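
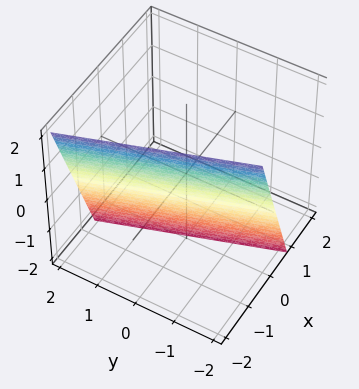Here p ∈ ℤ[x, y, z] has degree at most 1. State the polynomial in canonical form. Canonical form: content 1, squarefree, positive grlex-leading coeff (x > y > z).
First, degree: the surface is flat (a plane), so deg p = 1.
Next, from the axis intercepts and sections: it meets the z-axis at z = -2 (among the integer gridlines); it meets the y-axis at y = -2 (among the integer gridlines).
Finally, matching integer coefficients to the picture gives p.

3*x + y + z + 2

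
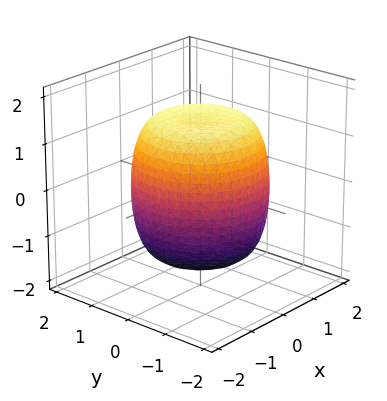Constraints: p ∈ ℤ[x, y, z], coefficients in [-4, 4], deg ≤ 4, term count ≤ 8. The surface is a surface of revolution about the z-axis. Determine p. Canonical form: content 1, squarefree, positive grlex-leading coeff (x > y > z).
The degree is 4 — a generic line meets the surface in up to 4 points.
Symmetries: rotational symmetry about the z-axis ⇒ p depends on x, y only through x² + y².
From the axis intercepts and sections: a circular section at z = 1 has radius between 1 and 2.
The integer polynomial consistent with all of this is the stated p.

x^4 + 2*x^2*y^2 + y^4 - x^2 - y^2 + z^2 - 2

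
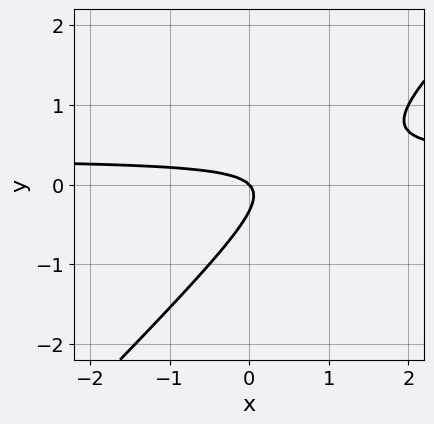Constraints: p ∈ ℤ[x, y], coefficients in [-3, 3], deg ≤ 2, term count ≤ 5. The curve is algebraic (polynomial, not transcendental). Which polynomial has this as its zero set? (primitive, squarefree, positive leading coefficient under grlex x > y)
3*x*y - 3*y^2 - x - y

1. deg p = 2. A generic line meets the curve in up to 2 points.
2. Reading off the gridlines: one y-axis crossing is at y = 0; it crosses the x-axis at the gridline x = 0.
3. These observations pin down the coefficients.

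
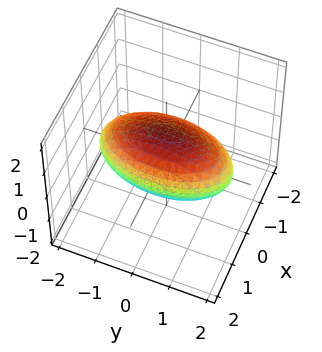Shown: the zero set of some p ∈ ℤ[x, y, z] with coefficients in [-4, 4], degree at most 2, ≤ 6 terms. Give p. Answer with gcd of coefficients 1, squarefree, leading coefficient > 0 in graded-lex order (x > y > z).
3*x^2 + y^2 + 3*z^2 - 3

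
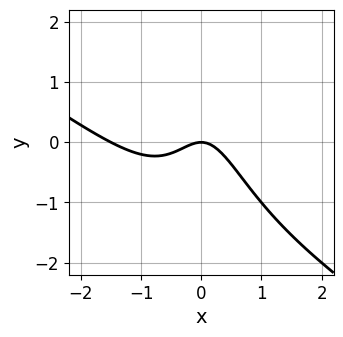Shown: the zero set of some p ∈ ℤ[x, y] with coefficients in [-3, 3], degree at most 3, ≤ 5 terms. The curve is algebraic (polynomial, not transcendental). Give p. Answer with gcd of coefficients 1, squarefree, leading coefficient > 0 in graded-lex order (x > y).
(a) Degree: a generic line meets the curve in up to 3 points, so deg p = 3.
(b) From the axis intercepts and sections: one x-axis crossing is at x = 0; it crosses the y-axis at the gridline y = 0.
(c) Matching integer coefficients to the picture gives p.

2*x^3 + 3*x^2*y + 3*x^2 + 2*y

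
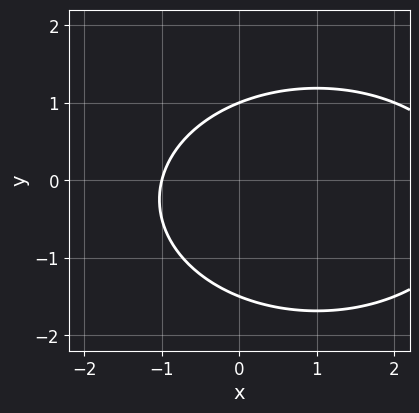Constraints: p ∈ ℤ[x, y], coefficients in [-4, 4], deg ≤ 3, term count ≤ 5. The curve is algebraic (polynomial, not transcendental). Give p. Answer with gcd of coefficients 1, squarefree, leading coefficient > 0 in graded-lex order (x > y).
x^2 + 2*y^2 - 2*x + y - 3

Degree: a generic line meets the curve in up to 2 points, so deg p = 2.
Checking where it meets the axes: one y-axis crossing is at y = 1; it crosses the x-axis at the gridline x = -1.
Fitting integer coefficients to these (and the overall shape) gives p.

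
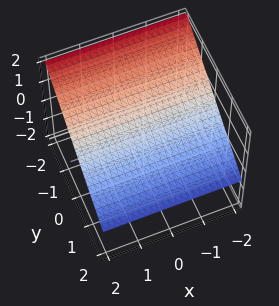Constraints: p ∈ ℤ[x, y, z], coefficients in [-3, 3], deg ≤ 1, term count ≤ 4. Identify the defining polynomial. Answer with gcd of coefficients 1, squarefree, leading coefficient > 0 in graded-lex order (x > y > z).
2*y + 3*z - 2

(a) The degree is 1 — the surface is flat (a plane).
(b) From the visible intercepts: one y-axis crossing is at y = 1; it misses every integer gridline on the x-axis.
(c) Matching integer coefficients to the picture gives p.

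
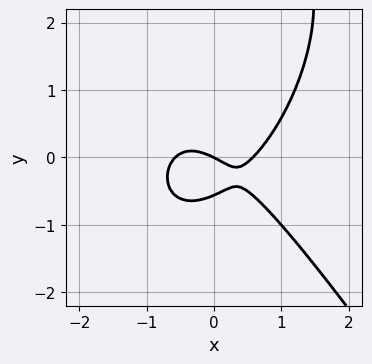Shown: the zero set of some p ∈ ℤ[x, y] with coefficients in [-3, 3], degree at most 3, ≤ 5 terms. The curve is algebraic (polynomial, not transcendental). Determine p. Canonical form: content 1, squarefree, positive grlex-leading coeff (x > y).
(a) Degree: no degree-2 curve has this shape, so deg p = 3.
(b) Checking where it meets the axes: it meets the y-axis at y = 0 (among the integer gridlines); one x-axis crossing is at x = 0.
(c) Solving for integer coefficients yields p as stated.

3*x^3 + y^3 - 3*y^2 - x - 2*y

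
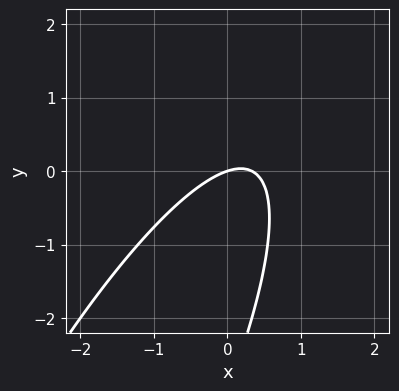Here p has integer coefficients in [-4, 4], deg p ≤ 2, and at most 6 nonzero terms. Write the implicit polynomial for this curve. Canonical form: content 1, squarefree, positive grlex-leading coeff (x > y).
3*x^2 - 3*x*y + y^2 - x + 3*y

First, the degree is 2 — a generic line meets the curve in up to 2 points.
Then, against the integer gridlines: one y-axis crossing is at y = 0; it meets the x-axis at x = 0 (among the integer gridlines).
Finally, solving for integer coefficients yields p as stated.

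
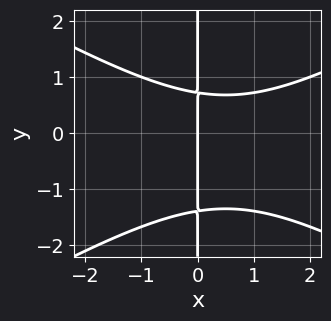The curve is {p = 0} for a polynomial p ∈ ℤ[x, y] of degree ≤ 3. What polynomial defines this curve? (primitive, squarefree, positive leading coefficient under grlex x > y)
x^3 - 3*x*y^2 - x^2 - 2*x*y + 3*x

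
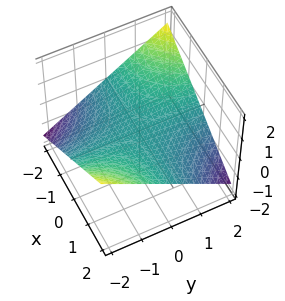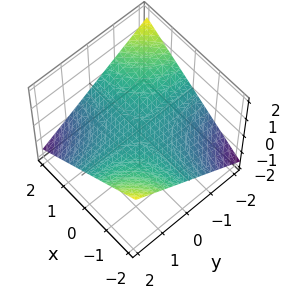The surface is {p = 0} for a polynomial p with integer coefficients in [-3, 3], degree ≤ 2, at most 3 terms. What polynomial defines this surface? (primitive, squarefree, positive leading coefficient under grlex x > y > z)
First, the degree is 2 — a hyperbolic paraboloid; a quadric.
Then, from the axis intercepts and sections: one z-axis crossing is at z = 0; the visible y-axis segment lies entirely on the surface.
Finally, the integer polynomial consistent with all of this is the stated p.

x*y + 3*z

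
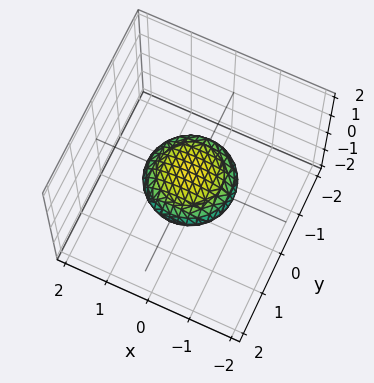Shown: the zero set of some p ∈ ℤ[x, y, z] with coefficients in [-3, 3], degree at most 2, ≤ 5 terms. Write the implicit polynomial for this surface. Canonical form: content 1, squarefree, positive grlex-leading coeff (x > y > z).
x^2 + y^2 + 3*z^2 - 1

1. deg p = 2.
2. Symmetries: the z ↦ −z reflection is a symmetry, so z appears only in even powers; the surface is invariant under rotation about z: p = q(x² + y², z).
3. Checking where it meets the axes: the y-axis gridline crossings are at y ∈ {-1, 1}; a circular section at z = 0 has radius exactly 1; the x-axis gridline crossings are at x ∈ {-1, 1}.
4. Together with the visible shape, these determine p as stated.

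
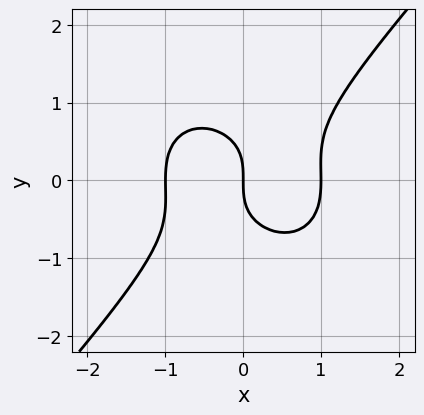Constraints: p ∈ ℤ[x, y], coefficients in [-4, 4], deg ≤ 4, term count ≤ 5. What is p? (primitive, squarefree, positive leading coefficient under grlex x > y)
3*x^3 + x*y^2 - 3*y^3 - 3*x

First, the degree is 3 — a generic line meets the curve in up to 3 points.
Then, checking where it meets the axes: the x-axis gridline crossings are at x ∈ {-1, 0, 1}; it meets the y-axis at y = 0 (among the integer gridlines).
Finally, fitting integer coefficients to these (and the overall shape) gives p.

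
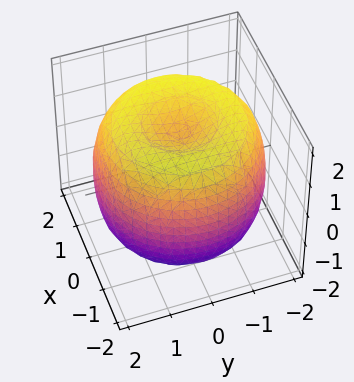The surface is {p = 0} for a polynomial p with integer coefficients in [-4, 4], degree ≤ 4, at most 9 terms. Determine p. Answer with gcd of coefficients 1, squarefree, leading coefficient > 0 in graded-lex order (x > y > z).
x^4 + 2*x^2*y^2 + y^4 - 3*x^2 - 3*y^2 + 2*z^2 - 3

1. deg p = 4. No degree-3 surface has this shape.
2. By symmetry, every cross-section ⟂ z is a circle, so x, y appear only via x² + y².
3. Reading off the gridlines: a circular section at z = 0 has radius between 1 and 2.
4. Solving for integer coefficients yields p as stated.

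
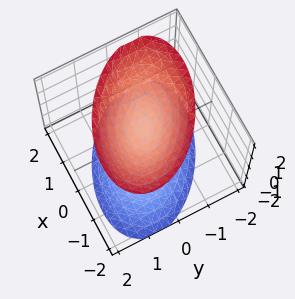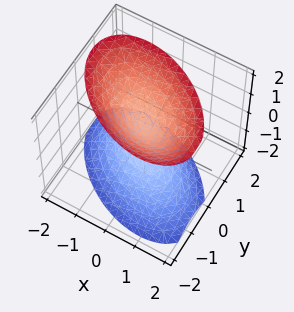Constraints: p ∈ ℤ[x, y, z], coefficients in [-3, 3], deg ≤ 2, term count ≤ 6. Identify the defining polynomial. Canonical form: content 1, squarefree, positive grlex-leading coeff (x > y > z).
2*x^2 + 2*x*y + 3*y^2 - 2*z^2 + 1

1. There are 2 components. They look like related sheets of one shape, so recover p as a whole.
2. The degree is 2 — a generic line meets the surface in up to 2 points.
3. Observable constraints: it misses every integer gridline on the x-axis; no y-intercept at any integer in the box.
4. Fitting integer coefficients to these (and the overall shape) gives p.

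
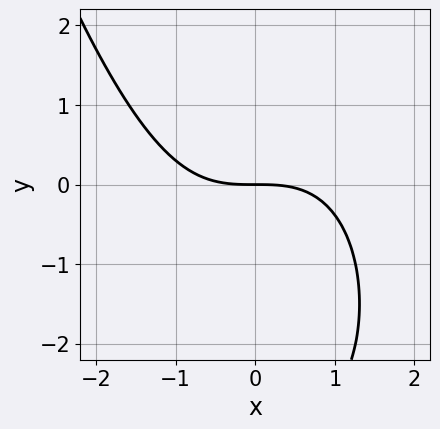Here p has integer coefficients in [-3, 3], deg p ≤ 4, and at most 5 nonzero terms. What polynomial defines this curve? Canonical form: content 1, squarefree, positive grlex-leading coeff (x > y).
Degree: no degree-2 curve has this shape, so deg p = 3.
Reading off the gridlines: it meets the y-axis at y = 0 (among the integer gridlines); it meets the x-axis at x = 0 (among the integer gridlines).
Solving for integer coefficients yields p as stated.

x^3 + y^2 + 3*y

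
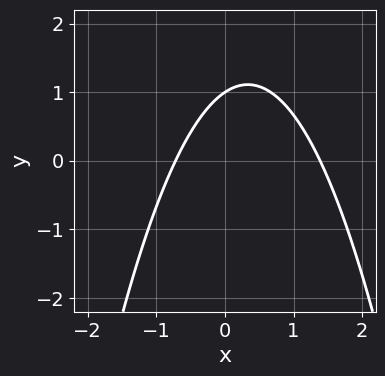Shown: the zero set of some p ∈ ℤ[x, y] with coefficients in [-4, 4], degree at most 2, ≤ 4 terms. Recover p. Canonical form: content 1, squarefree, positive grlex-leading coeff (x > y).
(a) The degree is 2 — no degree-1 curve has this shape.
(b) Against the integer gridlines: it crosses the y-axis at the gridline y = 1.
(c) Matching integer coefficients to the picture gives p.

3*x^2 - 2*x + 3*y - 3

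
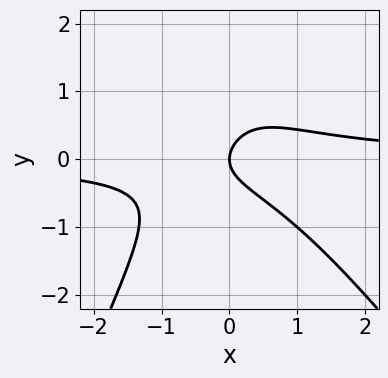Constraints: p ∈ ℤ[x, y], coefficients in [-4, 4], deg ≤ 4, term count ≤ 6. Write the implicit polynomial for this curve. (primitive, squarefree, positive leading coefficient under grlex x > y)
1. Degree: no degree-2 curve has this shape, so deg p = 3.
2. Checking where it meets the axes: it crosses the x-axis at the gridline x = 0; it crosses the y-axis at the gridline y = 0.
3. Fitting integer coefficients to these (and the overall shape) gives p.

3*x^2*y + x*y^2 - y^3 + 3*y^2 - 2*x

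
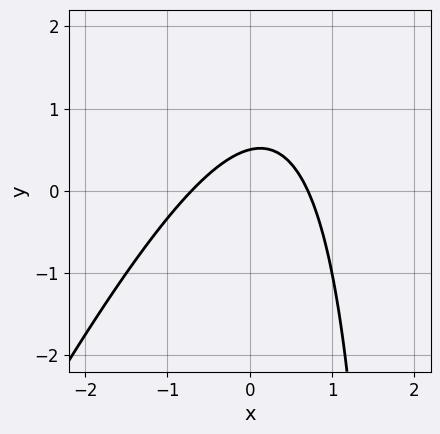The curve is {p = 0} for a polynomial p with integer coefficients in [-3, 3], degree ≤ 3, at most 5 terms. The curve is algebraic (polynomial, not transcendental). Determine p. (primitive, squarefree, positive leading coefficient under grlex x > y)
2*x^2 - x*y + 2*y - 1

deg p = 2. A generic line meets the curve in up to 2 points.
The integer polynomial consistent with all of this is the stated p.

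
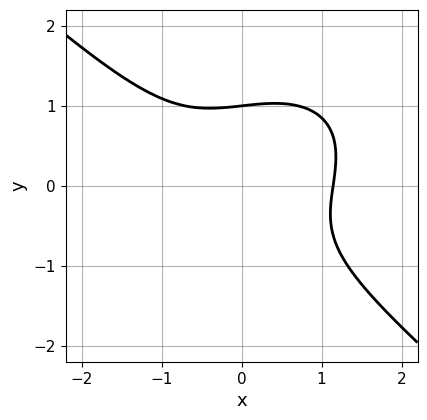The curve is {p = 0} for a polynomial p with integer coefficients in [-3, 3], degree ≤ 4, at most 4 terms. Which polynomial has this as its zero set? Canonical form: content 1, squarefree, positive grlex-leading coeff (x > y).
1. Degree: the shape is more complex than any degree-2 curve, so deg p = 3.
2. Observable constraints: it crosses the y-axis at the gridline y = 1.
3. Solving for integer coefficients yields p as stated.

2*x^3 + 3*y^3 - x*y - 3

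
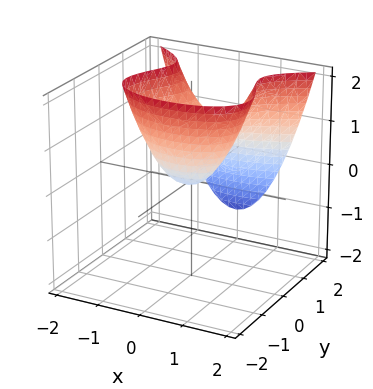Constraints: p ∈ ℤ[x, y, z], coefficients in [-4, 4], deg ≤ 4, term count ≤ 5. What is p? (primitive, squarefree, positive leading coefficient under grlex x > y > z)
2*y^3 - 2*x^2 - 3*y^2 - y + 2*z

1. The degree is 3 — a generic line meets the surface in up to 3 points.
2. Observable constraints: it crosses the z-axis at the gridline z = 0; it crosses the x-axis at the gridline x = 0.
3. Assembling these constraints gives the stated polynomial.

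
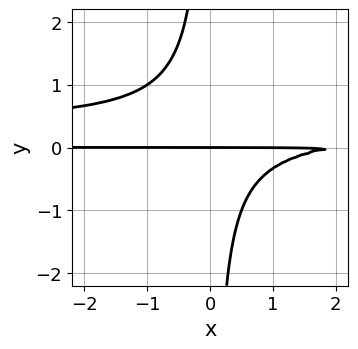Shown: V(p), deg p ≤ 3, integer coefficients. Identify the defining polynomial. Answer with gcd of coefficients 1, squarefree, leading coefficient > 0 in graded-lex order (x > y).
3*x*y^2 - x*y + 2*y

deg p = 3.
Observable constraints: every point of the x-axis in the box is on the curve; it crosses the y-axis at the gridline y = 0.
Putting this together gives p.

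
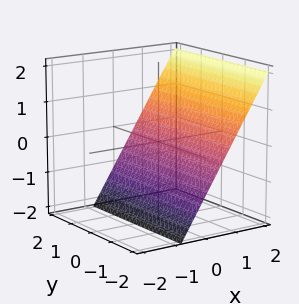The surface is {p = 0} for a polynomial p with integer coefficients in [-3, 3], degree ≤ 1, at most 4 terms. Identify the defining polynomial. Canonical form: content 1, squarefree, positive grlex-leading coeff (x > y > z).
1. The degree is 1 — the surface is flat (a plane).
2. Checking where it meets the axes: it misses every integer gridline on the y-axis; it meets the z-axis at z = -1 (among the integer gridlines).
3. Matching integer coefficients to the picture gives p.

3*x - 2*z - 2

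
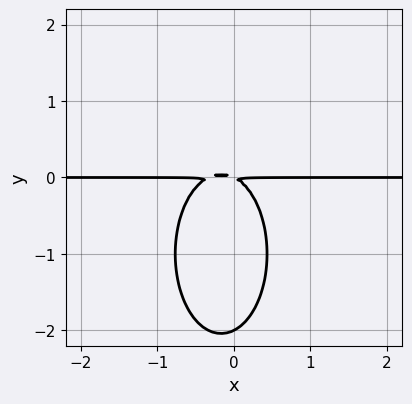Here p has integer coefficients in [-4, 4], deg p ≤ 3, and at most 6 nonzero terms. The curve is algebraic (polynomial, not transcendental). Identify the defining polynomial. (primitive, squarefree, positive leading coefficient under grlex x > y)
1. deg p = 3.
2. Against the integer gridlines: it meets the y-axis at y = -2 (among the integer gridlines); every point of the x-axis in the box is on the curve.
3. The integer polynomial consistent with all of this is the stated p.

3*x^2*y + y^3 + x*y + 2*y^2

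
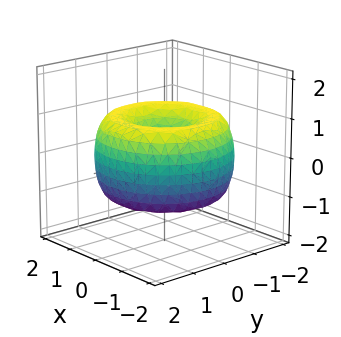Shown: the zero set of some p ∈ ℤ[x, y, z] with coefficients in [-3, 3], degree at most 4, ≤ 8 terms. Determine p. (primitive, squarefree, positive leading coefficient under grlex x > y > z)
x^4 + 2*x^2*y^2 + y^4 - 3*x^2 - 3*y^2 + 2*z^2

(a) Degree: no degree-3 surface has this shape, so deg p = 4.
(b) Symmetry: every cross-section ⟂ z is a circle, so x, y appear only via x² + y².
(c) From the axis intercepts and sections: it meets the z-axis at z = 0 (among the integer gridlines); it crosses the x-axis at the gridline x = 0; a circular section at z = -1 has radius exactly 1; it meets the y-axis at y = 0 (among the integer gridlines).
(d) Matching integer coefficients to the picture gives p.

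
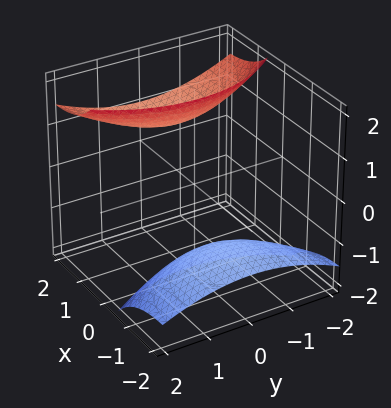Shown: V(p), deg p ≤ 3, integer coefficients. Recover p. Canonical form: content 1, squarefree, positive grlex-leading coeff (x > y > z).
x^2 - 3*x*z + y^2 - z^2 + 3

The picture has 2 separate pieces.
The degree is 2 — no degree-1 surface has this shape.
From the visible intercepts: no y-intercept at any integer in the box; it misses every integer gridline on the x-axis.
Assembling these constraints gives the stated polynomial.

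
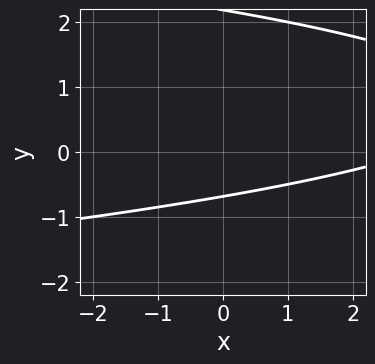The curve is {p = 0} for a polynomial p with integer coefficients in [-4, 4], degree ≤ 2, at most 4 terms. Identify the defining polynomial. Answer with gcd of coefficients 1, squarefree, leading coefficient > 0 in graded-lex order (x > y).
Degree: no degree-1 curve has this shape, so deg p = 2.
Against the integer gridlines: the curve avoids every integer x-axis point in the box.
The integer polynomial consistent with all of this is the stated p.

2*y^2 + x - 3*y - 3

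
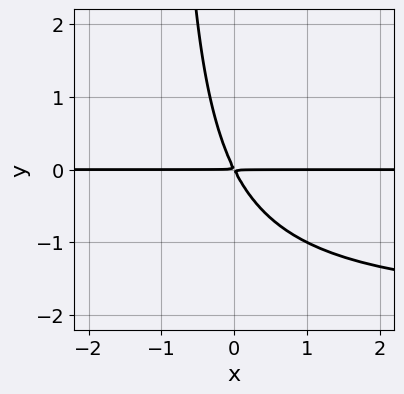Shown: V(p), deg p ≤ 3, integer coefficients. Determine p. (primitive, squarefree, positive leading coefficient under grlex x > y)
1. The degree is 3 — a generic line meets the curve in up to 3 points.
2. From the visible intercepts: every point of the x-axis in the box is on the curve.
3. Assembling these constraints gives the stated polynomial.

x*y^2 + 2*x*y + y^2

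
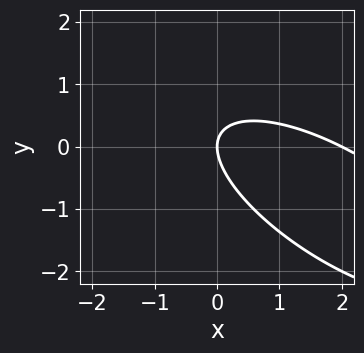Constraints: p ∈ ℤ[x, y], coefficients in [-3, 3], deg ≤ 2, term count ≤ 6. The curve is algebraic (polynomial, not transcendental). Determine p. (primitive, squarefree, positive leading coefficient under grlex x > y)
x^2 + 2*x*y + 2*y^2 - 2*x

deg p = 2.
Reading off the gridlines: it meets the y-axis at y = 0 (among the integer gridlines); the x-axis gridline crossings are at x ∈ {0, 2}.
Assembling these constraints gives the stated polynomial.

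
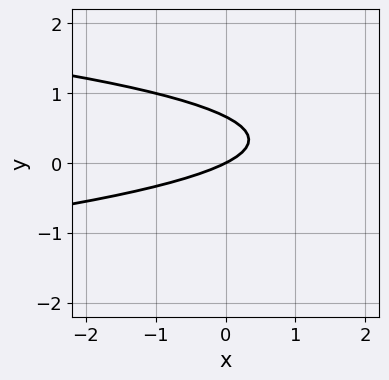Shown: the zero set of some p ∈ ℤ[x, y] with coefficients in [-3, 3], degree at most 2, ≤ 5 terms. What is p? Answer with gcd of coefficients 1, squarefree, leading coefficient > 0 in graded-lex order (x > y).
(a) The degree is 2 — a generic line meets the curve in up to 2 points.
(b) From the axis intercepts and sections: it meets the x-axis at x = 0 (among the integer gridlines); it meets the y-axis at y = 0 (among the integer gridlines).
(c) Together with the visible shape, these determine p as stated.

3*y^2 + x - 2*y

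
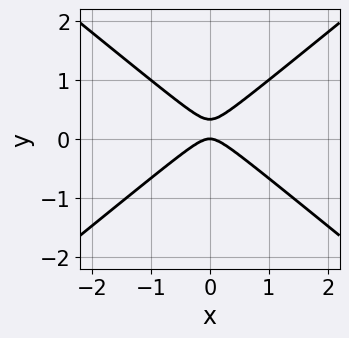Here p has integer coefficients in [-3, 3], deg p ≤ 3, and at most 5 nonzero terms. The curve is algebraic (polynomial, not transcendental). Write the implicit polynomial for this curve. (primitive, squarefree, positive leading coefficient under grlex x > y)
2*x^2 - 3*y^2 + y

(a) Degree: no degree-1 curve has this shape, so deg p = 2.
(b) Symmetries: the x ↦ −x reflection is a symmetry, so x appears only in even powers.
(c) Reading off the gridlines: one x-axis crossing is at x = 0; one y-axis crossing is at y = 0.
(d) Fitting integer coefficients to these (and the overall shape) gives p.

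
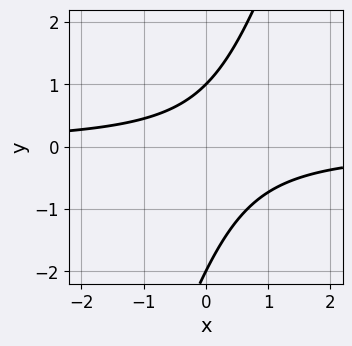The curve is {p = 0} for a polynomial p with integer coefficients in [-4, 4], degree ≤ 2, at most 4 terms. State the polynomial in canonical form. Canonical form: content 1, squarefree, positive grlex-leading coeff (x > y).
3*x*y - y^2 - y + 2

Degree: no degree-1 curve has this shape, so deg p = 2.
From the axis intercepts and sections: no x-intercept at any integer in the box; the y-axis gridline crossings are at y ∈ {-2, 1}.
Solving for integer coefficients yields p as stated.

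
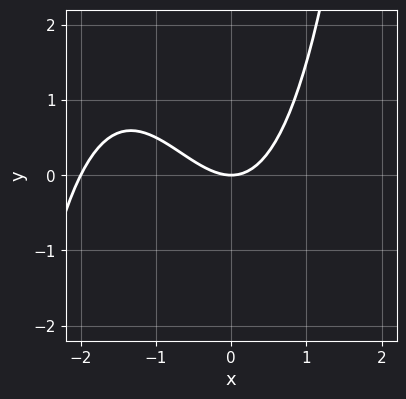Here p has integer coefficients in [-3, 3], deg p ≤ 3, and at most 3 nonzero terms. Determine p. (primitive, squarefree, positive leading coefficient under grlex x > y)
x^3 + 2*x^2 - 2*y

1. deg p = 3.
2. Against the integer gridlines: the x-axis gridline crossings are at x ∈ {-2, 0}; one y-axis crossing is at y = 0.
3. Together with the visible shape, these determine p as stated.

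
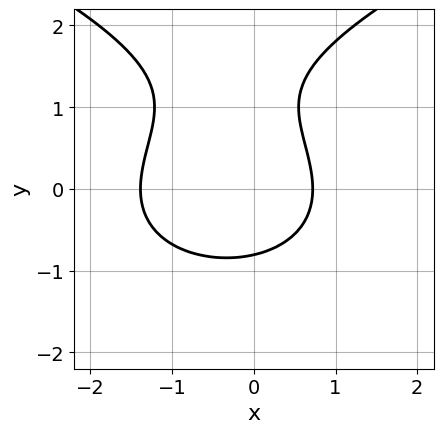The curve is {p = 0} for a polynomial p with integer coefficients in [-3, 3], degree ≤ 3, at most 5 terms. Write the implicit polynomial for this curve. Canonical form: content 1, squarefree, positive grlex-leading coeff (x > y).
2*y^3 - 3*x^2 - 3*y^2 - 2*x + 3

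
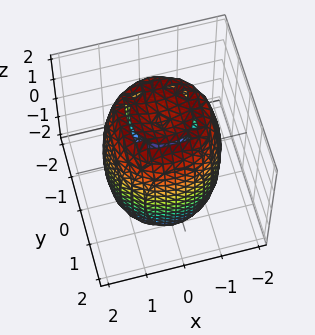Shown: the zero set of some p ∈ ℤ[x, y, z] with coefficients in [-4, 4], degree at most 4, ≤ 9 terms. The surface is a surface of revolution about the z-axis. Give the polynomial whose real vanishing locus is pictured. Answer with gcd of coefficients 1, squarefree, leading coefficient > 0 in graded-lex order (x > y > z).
The degree is 4 — the shape is more complex than any degree-3 surface.
Symmetry: every cross-section ⟂ z is a circle, so x, y appear only via x² + y².
Observable constraints: a circular section at z = 2 has radius between 0 and 1.
Fitting integer coefficients to these (and the overall shape) gives p.

2*x^4 + 4*x^2*y^2 + 2*y^4 - 3*x^2 - 3*y^2 + z^2 - 3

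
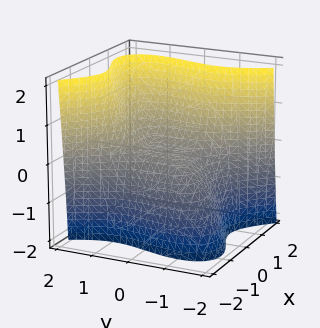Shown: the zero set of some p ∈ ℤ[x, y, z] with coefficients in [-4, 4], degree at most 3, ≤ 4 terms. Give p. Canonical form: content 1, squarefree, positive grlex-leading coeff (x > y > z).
2*x^3 - x*y*z + y^3 - 2*z

deg p = 3.
From the axis intercepts and sections: it crosses the y-axis at the gridline y = 0; it crosses the z-axis at the gridline z = 0; one x-axis crossing is at x = 0.
Putting this together gives p.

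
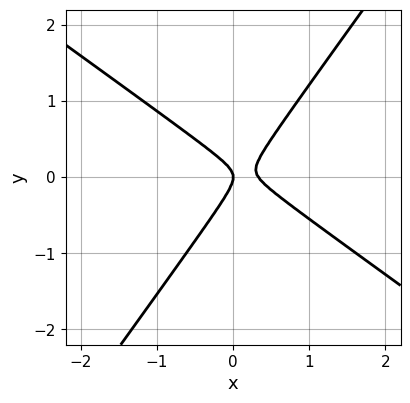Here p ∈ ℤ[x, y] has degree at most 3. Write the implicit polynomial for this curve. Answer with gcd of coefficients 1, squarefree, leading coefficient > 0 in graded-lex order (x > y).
3*x^2 + 2*x*y - 3*y^2 - x

1. Degree: no degree-1 curve has this shape, so deg p = 2.
2. Against the integer gridlines: it meets the y-axis at y = 0 (among the integer gridlines); one x-axis crossing is at x = 0.
3. The integer polynomial consistent with all of this is the stated p.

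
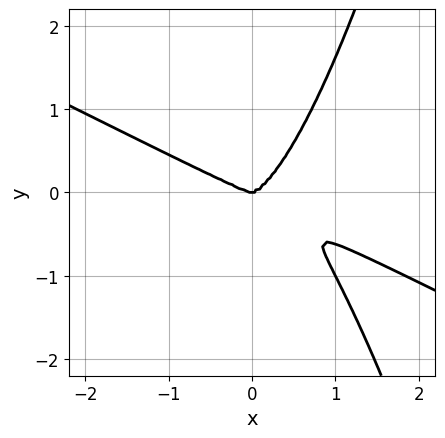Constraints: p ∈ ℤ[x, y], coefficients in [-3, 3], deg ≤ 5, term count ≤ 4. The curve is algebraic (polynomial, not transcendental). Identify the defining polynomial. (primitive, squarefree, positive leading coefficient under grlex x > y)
1. The degree is 4 — the shape is more complex than any degree-3 curve.
2. From the visible intercepts: it crosses the x-axis at the gridline x = 0; it meets the y-axis at y = 0 (among the integer gridlines).
3. Assembling these constraints gives the stated polynomial.

x^4 + 2*x^3*y - y^3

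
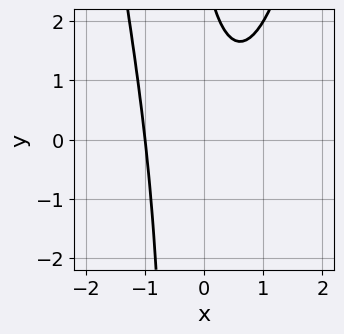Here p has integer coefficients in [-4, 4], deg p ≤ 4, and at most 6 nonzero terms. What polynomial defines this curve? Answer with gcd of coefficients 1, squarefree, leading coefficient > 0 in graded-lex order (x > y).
deg p = 3. A generic line meets the curve in up to 3 points.
From the visible intercepts: the curve avoids every integer y-axis point in the box; it crosses the x-axis at the gridline x = -1.
Matching integer coefficients to the picture gives p.

3*x^3 - 2*x*y - y + 3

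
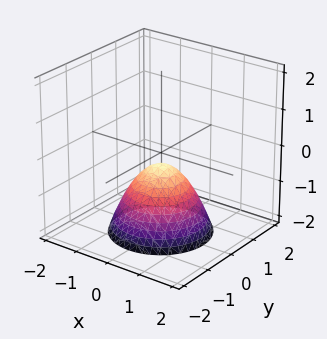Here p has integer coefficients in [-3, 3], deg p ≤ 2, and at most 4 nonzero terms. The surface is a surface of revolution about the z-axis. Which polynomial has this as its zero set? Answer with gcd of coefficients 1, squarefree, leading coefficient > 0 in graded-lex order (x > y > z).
The degree is 2 — no degree-1 surface has this shape.
Symmetry: the surface is invariant under rotation about z: p = q(x² + y², z).
Reading off the gridlines: a circular section at z = -2 has radius between 1 and 2; no y-intercept at any integer in the box; no x-intercept at any integer in the box.
These observations pin down the coefficients.

3*x^2 + 3*y^2 + 3*z + 1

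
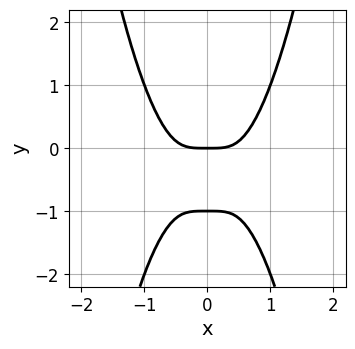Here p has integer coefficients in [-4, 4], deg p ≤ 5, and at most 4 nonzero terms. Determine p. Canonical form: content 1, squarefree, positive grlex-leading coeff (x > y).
2*x^4 - y^2 - y

The degree is 4 — no degree-3 curve has this shape.
Symmetries: mirror symmetry x ↦ −x ⇒ only even powers of x.
Reading off the gridlines: one x-axis crossing is at x = 0; the y-axis gridline crossings are at y ∈ {-1, 0}.
Fitting integer coefficients to these (and the overall shape) gives p.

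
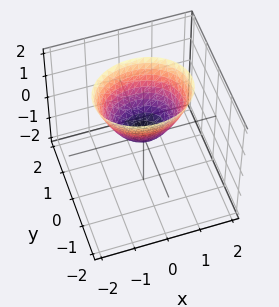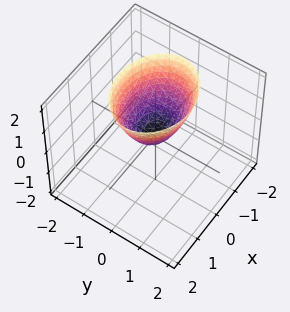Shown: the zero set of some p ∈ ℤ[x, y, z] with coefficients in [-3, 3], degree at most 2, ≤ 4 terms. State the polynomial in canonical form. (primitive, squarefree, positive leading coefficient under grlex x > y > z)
2*x^2 + 3*y^2 - 2*z

deg p = 2.
Symmetries: the x ↦ −x reflection is a symmetry, so x appears only in even powers; the y ↦ −y reflection is a symmetry, so y appears only in even powers.
Observable constraints: it crosses the z-axis at the gridline z = 0; it crosses the y-axis at the gridline y = 0; it meets the x-axis at x = 0 (among the integer gridlines).
These observations pin down the coefficients.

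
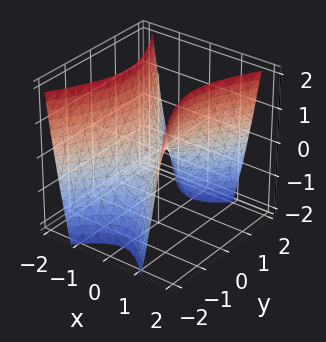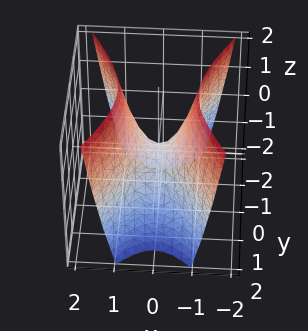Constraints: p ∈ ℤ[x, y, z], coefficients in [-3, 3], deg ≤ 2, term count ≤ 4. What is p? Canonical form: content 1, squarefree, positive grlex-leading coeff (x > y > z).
1. The degree is 2 — a hyperbolic paraboloid; a quadric.
2. Symmetries: mirror symmetry y ↦ −y ⇒ only even powers of y; mirror symmetry x ↦ −x ⇒ only even powers of x.
3. Reading off the gridlines: it crosses the x-axis at the gridline x = 0; it crosses the y-axis at the gridline y = 0; it meets the z-axis at z = 0 (among the integer gridlines).
4. Assembling these constraints gives the stated polynomial.

2*x^2 - y^2 - z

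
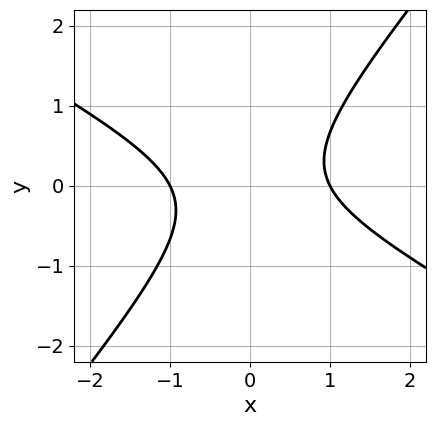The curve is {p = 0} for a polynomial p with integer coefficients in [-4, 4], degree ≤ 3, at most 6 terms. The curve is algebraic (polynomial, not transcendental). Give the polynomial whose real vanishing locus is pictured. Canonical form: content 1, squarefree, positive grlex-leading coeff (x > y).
2*x^2 + 2*x*y - 3*y^2 - 2

The degree is 2 — the shape is more complex than any degree-1 curve.
Checking where it meets the axes: the x-axis gridline crossings are at x ∈ {-1, 1}; the curve avoids every integer y-axis point in the box.
Assembling these constraints gives the stated polynomial.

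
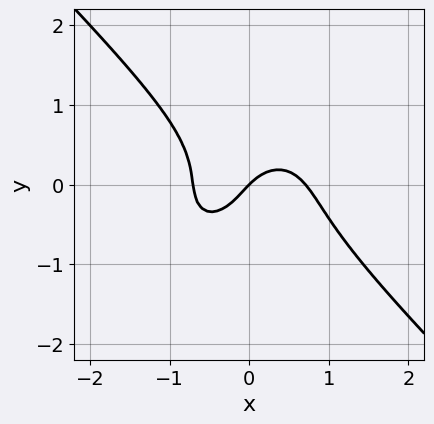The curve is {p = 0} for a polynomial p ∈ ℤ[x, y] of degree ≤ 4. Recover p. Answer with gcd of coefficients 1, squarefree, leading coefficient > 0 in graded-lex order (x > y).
2*x^3 + 2*y^3 + x*y - x + y

(a) deg p = 3. A generic line meets the curve in up to 3 points.
(b) From the visible intercepts: it crosses the x-axis at the gridline x = 0; it crosses the y-axis at the gridline y = 0.
(c) Matching integer coefficients to the picture gives p.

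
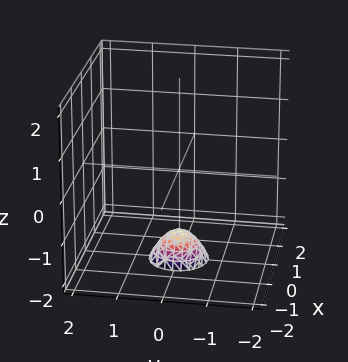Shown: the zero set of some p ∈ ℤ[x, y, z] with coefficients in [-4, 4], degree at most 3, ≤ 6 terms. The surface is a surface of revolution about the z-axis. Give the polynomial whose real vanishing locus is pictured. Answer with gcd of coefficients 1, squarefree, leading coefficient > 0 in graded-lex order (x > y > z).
Degree: the shape is more complex than any degree-1 surface, so deg p = 2.
Symmetry: every cross-section ⟂ z is a circle, so x, y appear only via x² + y².
Reading off the gridlines: a circular section at z = -2 has radius between 0 and 1; no y-intercept at any integer in the box.
Matching integer coefficients to the picture gives p.

3*x^2 + 3*y^2 + 2*z + 3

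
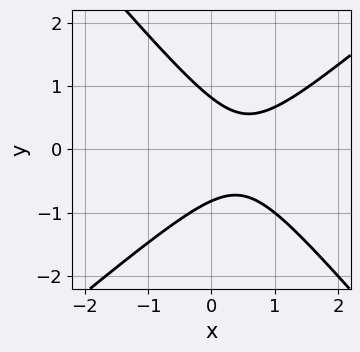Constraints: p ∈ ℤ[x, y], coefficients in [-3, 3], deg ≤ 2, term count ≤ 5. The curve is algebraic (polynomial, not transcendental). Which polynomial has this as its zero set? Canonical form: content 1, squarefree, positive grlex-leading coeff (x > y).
1. deg p = 2.
2. From the axis intercepts and sections: it misses every integer gridline on the x-axis.
3. Putting this together gives p.

3*x^2 - x*y - 3*y^2 - 3*x + 2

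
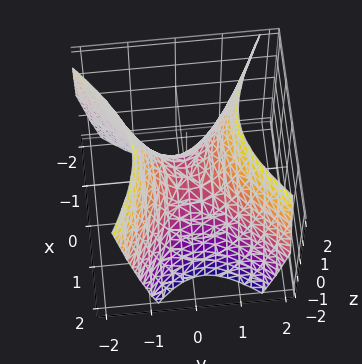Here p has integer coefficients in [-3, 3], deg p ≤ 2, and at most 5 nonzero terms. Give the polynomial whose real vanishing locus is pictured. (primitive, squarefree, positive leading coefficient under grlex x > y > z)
(a) The degree is 2 — the shape is more complex than any degree-1 surface.
(b) From the axis intercepts and sections: it meets the z-axis at z = 0 (among the integer gridlines); one y-axis crossing is at y = 0.
(c) The integer polynomial consistent with all of this is the stated p.

2*x^2 + x*y - 3*y^2 + 2*z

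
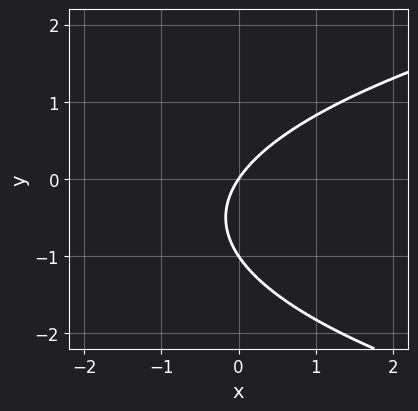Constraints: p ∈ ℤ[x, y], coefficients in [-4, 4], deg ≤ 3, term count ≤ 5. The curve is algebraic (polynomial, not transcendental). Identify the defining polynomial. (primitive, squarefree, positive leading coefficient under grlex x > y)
Degree: no degree-1 curve has this shape, so deg p = 2.
From the axis intercepts and sections: the y-axis gridline crossings are at y ∈ {-1, 0}; one x-axis crossing is at x = 0.
Solving for integer coefficients yields p as stated.

2*y^2 - 3*x + 2*y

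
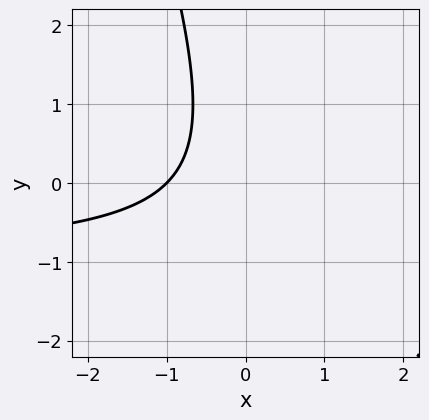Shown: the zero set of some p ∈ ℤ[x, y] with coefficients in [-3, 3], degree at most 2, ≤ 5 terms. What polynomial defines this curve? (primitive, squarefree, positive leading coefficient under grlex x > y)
1. Degree: the shape is more complex than any degree-1 curve, so deg p = 2.
2. Checking where it meets the axes: it crosses the x-axis at the gridline x = -1; it misses every integer gridline on the y-axis.
3. Together with the visible shape, these determine p as stated.

3*x*y + y^2 + 3*x + 3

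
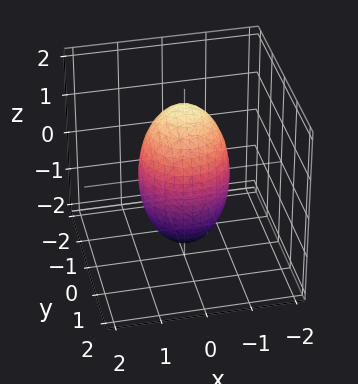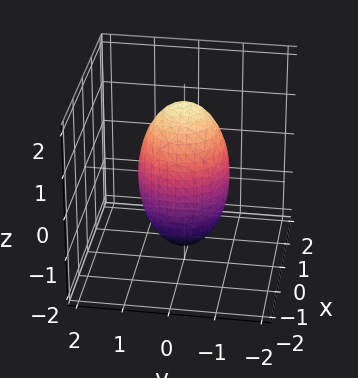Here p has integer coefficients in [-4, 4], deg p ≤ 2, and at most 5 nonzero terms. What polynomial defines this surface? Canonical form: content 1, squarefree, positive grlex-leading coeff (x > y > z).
(a) Degree: bounded and convex; a quadric, so deg p = 2.
(b) Symmetries: rotational symmetry about the z-axis ⇒ p depends on x, y only through x² + y²; it's symmetric under z → −z, forcing even powers of z.
(c) From the axis intercepts and sections: a circular section at z = 0 has radius exactly 1; the x-axis gridline crossings are at x ∈ {-1, 1}; among the integer gridlines, it crosses the y-axis at y ∈ {-1, 1}.
(d) Together with the visible shape, these determine p as stated.

3*x^2 + 3*y^2 + z^2 - 3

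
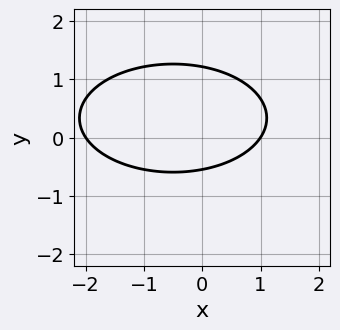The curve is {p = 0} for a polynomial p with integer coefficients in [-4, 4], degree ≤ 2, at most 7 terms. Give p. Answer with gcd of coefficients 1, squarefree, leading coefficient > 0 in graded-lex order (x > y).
1. Degree: a generic line meets the curve in up to 2 points, so deg p = 2.
2. Reading off the gridlines: among the integer gridlines, it crosses the x-axis at x ∈ {-2, 1}.
3. Solving for integer coefficients yields p as stated.

x^2 + 3*y^2 + x - 2*y - 2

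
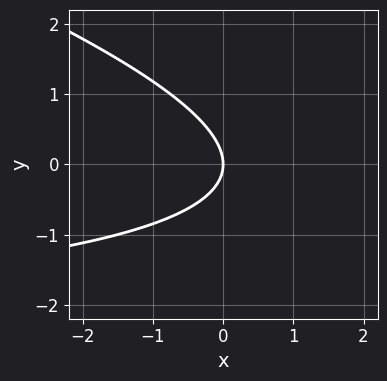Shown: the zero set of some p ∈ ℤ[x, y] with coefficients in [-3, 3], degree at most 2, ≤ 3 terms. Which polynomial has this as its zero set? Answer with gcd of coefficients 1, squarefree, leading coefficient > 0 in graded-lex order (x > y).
x*y + 3*y^2 + 3*x

(a) Degree: a generic line meets the curve in up to 2 points, so deg p = 2.
(b) Observable constraints: it meets the x-axis at x = 0 (among the integer gridlines); it crosses the y-axis at the gridline y = 0.
(c) The integer polynomial consistent with all of this is the stated p.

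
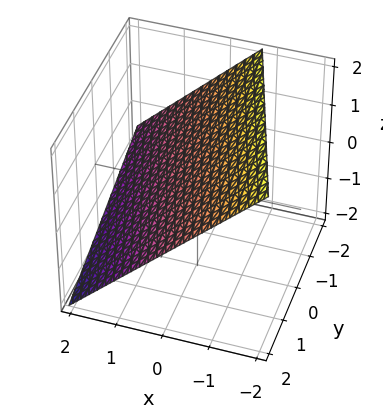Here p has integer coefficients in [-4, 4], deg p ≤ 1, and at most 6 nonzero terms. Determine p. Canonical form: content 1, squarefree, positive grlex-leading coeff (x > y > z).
Degree: every cross-section is a straight line — this is a plane, so deg p = 1.
From the visible intercepts: one y-axis crossing is at y = 2.
Fitting integer coefficients to these (and the overall shape) gives p.

3*x + y + 3*z - 2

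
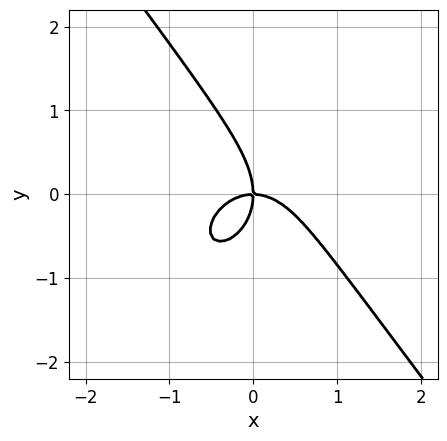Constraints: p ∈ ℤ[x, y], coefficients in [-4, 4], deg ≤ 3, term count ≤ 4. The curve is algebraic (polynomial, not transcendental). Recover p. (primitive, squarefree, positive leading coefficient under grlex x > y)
1. deg p = 3.
2. Observable constraints: it crosses the x-axis at the gridline x = 0; it crosses the y-axis at the gridline y = 0.
3. Together with the visible shape, these determine p as stated.

3*x^3 + x*y^2 + 2*y^3 + 3*x*y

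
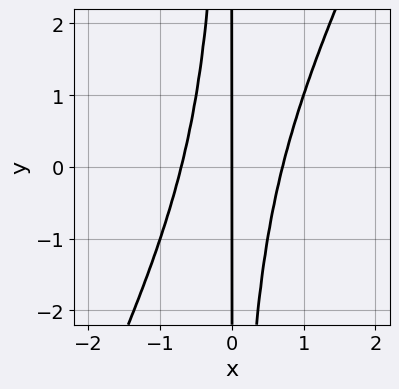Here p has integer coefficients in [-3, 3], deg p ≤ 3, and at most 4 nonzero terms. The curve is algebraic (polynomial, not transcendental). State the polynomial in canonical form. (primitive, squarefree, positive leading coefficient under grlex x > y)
First, degree: no degree-2 curve has this shape, so deg p = 3.
Next, observable constraints: the visible y-axis segment lies entirely on the curve; it meets the x-axis at x = 0 (among the integer gridlines).
Finally, assembling these constraints gives the stated polynomial.

2*x^3 - x^2*y - x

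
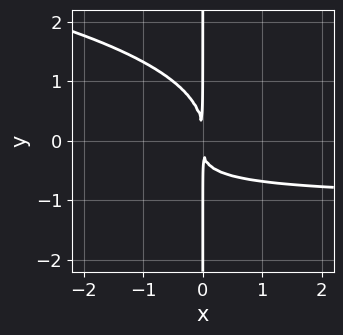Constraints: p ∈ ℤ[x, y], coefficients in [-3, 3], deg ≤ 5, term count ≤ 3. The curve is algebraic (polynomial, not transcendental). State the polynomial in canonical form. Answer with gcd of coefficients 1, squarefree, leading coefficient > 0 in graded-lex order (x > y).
x*y^3 + x^2*y + x^2

First, the degree is 4 — no degree-3 curve has this shape.
Next, reading off the gridlines: every point of the y-axis in the box is on the curve.
Finally, the integer polynomial consistent with all of this is the stated p.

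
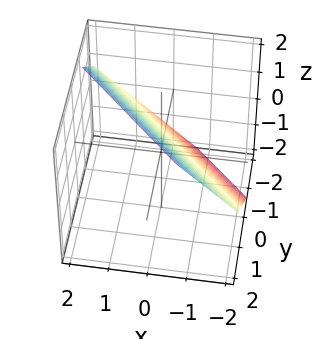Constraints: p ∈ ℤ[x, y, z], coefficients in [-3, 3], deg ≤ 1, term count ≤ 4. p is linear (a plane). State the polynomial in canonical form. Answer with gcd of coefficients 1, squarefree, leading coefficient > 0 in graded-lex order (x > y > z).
3*x + 3*y - 3*z + 2

1. Degree: every cross-section is a straight line — this is a plane, so deg p = 1.
2. Putting this together gives p.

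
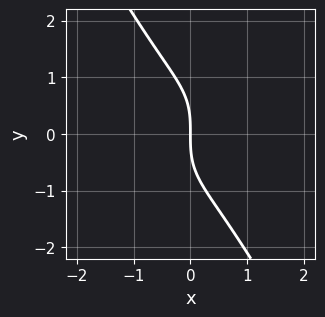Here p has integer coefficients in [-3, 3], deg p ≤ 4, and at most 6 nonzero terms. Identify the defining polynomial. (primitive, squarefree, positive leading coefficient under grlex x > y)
2*x^3 - 2*x^2*y + y^3 + 3*x

First, deg p = 3. No degree-2 curve has this shape.
Then, from the visible intercepts: it meets the y-axis at y = 0 (among the integer gridlines); it crosses the x-axis at the gridline x = 0.
Finally, the integer polynomial consistent with all of this is the stated p.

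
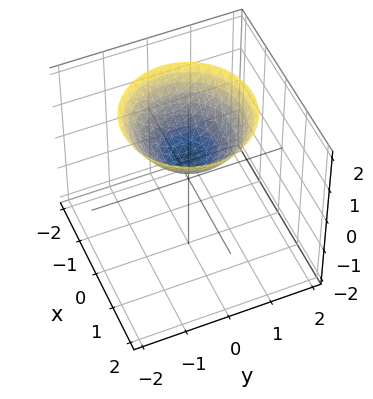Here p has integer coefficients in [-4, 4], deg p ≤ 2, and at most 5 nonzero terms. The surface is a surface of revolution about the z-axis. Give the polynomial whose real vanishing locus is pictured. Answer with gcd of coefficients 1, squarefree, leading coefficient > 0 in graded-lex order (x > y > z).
1. The degree is 2 — the shape is more complex than any degree-1 surface.
2. Symmetry: every cross-section ⟂ z is a circle, so x, y appear only via x² + y².
3. Checking where it meets the axes: no y-intercept at any integer in the box; a circular section at z = 1 has radius between 0 and 1; the surface avoids every integer x-axis point in the box.
4. These observations pin down the coefficients.

2*x^2 + 2*y^2 - 3*z + 2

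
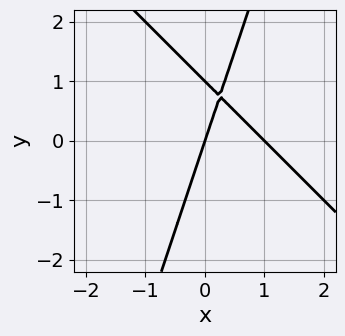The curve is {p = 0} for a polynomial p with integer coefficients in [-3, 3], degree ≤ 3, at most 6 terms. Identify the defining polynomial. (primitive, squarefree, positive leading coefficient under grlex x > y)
3*x^2 + 2*x*y - y^2 - 3*x + y

First, deg p = 2. A generic line meets the curve in up to 2 points.
Then, observable constraints: among the integer gridlines, it crosses the x-axis at x ∈ {0, 1}; among the integer gridlines, it crosses the y-axis at y ∈ {0, 1}.
Finally, together with the visible shape, these determine p as stated.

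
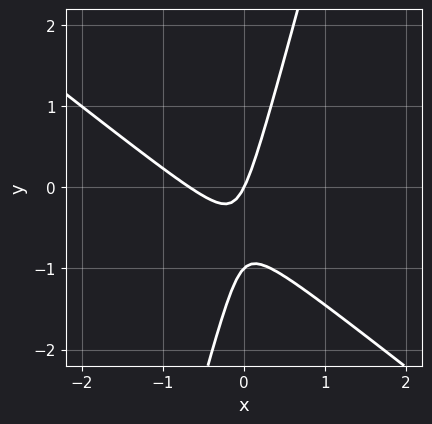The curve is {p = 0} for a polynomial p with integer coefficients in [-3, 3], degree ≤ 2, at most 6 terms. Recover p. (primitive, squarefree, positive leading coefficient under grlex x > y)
deg p = 2.
Against the integer gridlines: it meets the x-axis at x = 0 (among the integer gridlines); the y-axis gridline crossings are at y ∈ {-1, 0}.
The integer polynomial consistent with all of this is the stated p.

3*x^2 + 3*x*y - y^2 + 2*x - y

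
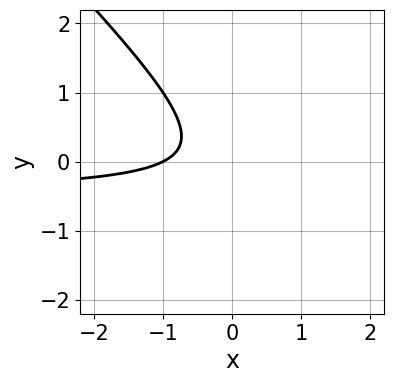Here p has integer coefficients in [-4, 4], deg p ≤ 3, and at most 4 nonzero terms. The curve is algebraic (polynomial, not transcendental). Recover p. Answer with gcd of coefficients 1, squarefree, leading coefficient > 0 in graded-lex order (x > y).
2*x*y + 2*y^2 + x + 1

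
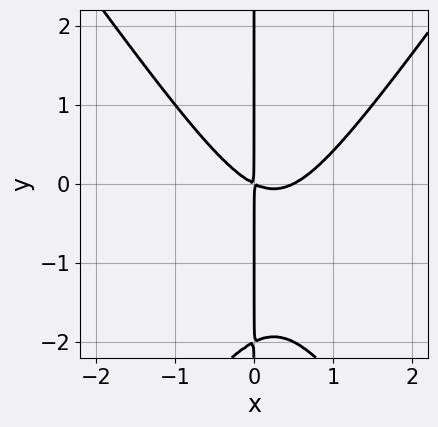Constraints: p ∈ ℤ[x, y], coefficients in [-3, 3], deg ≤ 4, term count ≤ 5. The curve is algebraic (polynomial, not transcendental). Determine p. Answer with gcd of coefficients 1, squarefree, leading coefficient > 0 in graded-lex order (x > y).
2*x^3 - x*y^2 - x^2 - 2*x*y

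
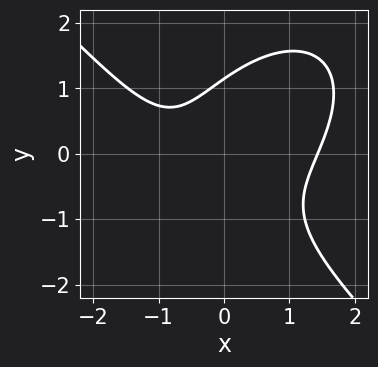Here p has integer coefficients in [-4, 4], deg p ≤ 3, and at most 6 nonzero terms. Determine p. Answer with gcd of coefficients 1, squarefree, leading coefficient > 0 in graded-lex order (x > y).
(a) The degree is 3 — no degree-2 curve has this shape.
(b) Solving for integer coefficients yields p as stated.

2*x^3 + 2*y^3 - 3*x*y - 2*x - 3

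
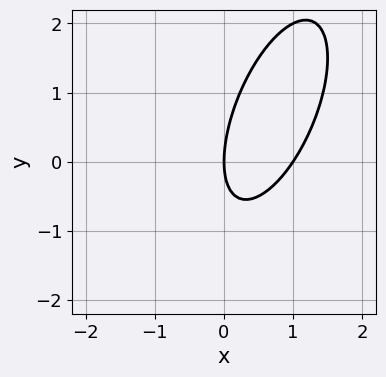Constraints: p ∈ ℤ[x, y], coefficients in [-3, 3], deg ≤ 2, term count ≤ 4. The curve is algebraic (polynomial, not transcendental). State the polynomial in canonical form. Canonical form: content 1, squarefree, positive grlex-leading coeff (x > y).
3*x^2 - 2*x*y + y^2 - 3*x

(a) deg p = 2. No degree-1 curve has this shape.
(b) Checking where it meets the axes: the x-axis gridline crossings are at x ∈ {0, 1}; it crosses the y-axis at the gridline y = 0.
(c) Fitting integer coefficients to these (and the overall shape) gives p.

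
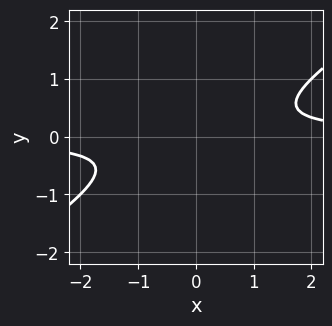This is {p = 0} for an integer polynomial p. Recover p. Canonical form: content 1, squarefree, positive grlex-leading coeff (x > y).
2*x*y - 3*y^2 - 1

1. The degree is 2 — no degree-1 curve has this shape.
2. Checking where it meets the axes: it misses every integer gridline on the x-axis; the curve avoids every integer y-axis point in the box.
3. Matching integer coefficients to the picture gives p.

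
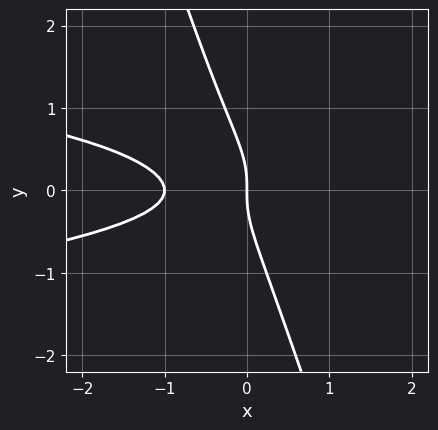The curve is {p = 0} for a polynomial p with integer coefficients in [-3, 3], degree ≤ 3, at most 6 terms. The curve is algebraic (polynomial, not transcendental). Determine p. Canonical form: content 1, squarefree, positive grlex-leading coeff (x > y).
3*x*y^2 + y^3 + x^2 + x

First, deg p = 3. No degree-2 curve has this shape.
Then, checking where it meets the axes: the x-axis gridline crossings are at x ∈ {-1, 0}; it meets the y-axis at y = 0 (among the integer gridlines).
Finally, matching integer coefficients to the picture gives p.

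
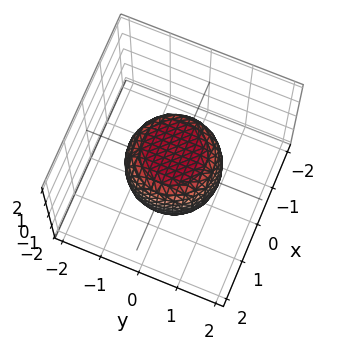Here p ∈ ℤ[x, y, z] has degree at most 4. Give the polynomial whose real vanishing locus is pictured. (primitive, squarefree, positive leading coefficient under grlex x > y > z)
First, degree: the shape is more complex than any degree-3 surface, so deg p = 4.
Then, by symmetry, every cross-section ⟂ z is a circle, so x, y appear only via x² + y².
Next, observable constraints: among the integer gridlines, it crosses the z-axis at z ∈ {-1, 1}; a circular section at z = -1 has radius between 0 and 1.
Finally, these observations pin down the coefficients.

2*x^4 + 4*x^2*y^2 + 2*y^4 - x^2 - y^2 + 2*z^2 - 2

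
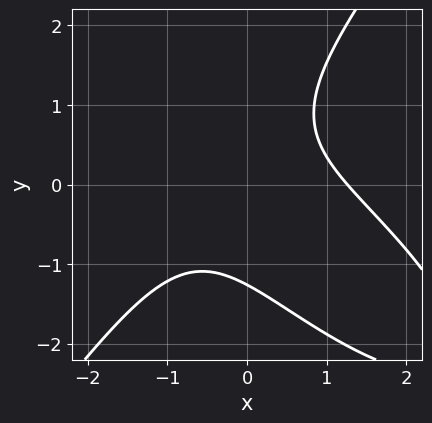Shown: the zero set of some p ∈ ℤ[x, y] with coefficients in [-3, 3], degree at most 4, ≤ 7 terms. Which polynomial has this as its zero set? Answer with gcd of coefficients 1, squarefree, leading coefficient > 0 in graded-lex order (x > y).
x^3 + x^2*y - y^3 + 2*x*y - 2

(a) The degree is 3 — the shape is more complex than any degree-2 curve.
(b) Solving for integer coefficients yields p as stated.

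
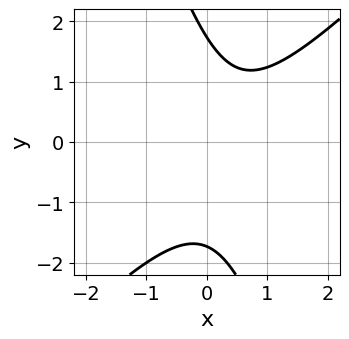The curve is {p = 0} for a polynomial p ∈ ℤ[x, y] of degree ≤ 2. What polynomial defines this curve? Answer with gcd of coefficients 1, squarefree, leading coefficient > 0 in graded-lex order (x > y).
3*x^2 - 2*x*y - y^2 - 2*x + 3

Degree: the shape is more complex than any degree-1 curve, so deg p = 2.
From the axis intercepts and sections: no x-intercept at any integer in the box.
These observations pin down the coefficients.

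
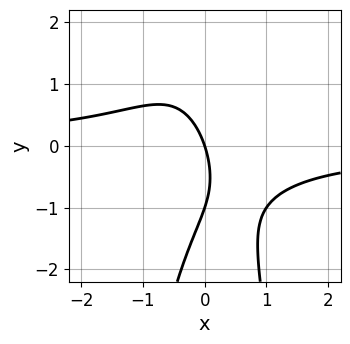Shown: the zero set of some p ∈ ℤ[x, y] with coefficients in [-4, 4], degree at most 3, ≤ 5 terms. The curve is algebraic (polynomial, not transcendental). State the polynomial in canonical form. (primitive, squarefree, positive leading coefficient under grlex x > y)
3*x^2*y + y^2 + 3*x + y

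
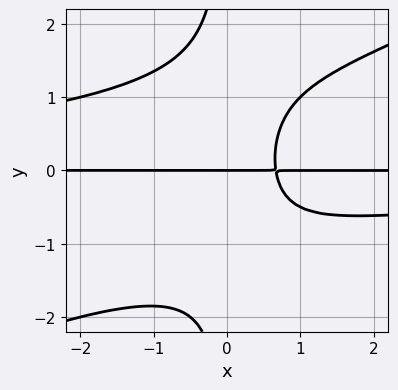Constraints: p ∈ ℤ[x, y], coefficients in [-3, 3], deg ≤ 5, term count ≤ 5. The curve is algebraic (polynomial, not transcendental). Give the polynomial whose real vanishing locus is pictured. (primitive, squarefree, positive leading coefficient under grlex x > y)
x^2*y^2 - 2*x*y^3 + 3*x*y - 2*y

(a) Degree: the shape is more complex than any degree-3 curve, so deg p = 4.
(b) Observable constraints: every point of the x-axis in the box is on the curve; one y-axis crossing is at y = 0.
(c) These observations pin down the coefficients.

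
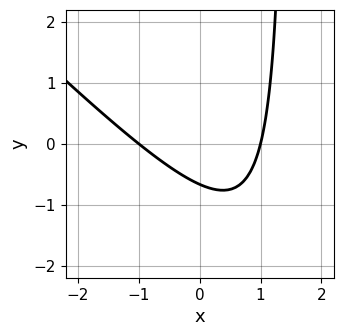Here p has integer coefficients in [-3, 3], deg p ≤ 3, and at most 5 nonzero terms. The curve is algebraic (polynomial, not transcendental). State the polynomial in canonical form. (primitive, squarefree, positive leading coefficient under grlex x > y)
2*x^2 + 2*x*y - 3*y - 2

First, degree: no degree-1 curve has this shape, so deg p = 2.
Next, observable constraints: the x-axis gridline crossings are at x ∈ {-1, 1}.
Finally, putting this together gives p.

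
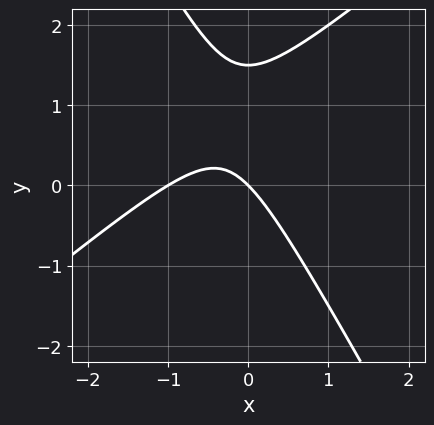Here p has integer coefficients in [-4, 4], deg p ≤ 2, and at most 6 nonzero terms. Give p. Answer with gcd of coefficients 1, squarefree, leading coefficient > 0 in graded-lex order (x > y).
3*x^2 - 2*x*y - 2*y^2 + 3*x + 3*y

1. Degree: the shape is more complex than any degree-1 curve, so deg p = 2.
2. From the visible intercepts: one y-axis crossing is at y = 0; the x-axis gridline crossings are at x ∈ {-1, 0}.
3. Together with the visible shape, these determine p as stated.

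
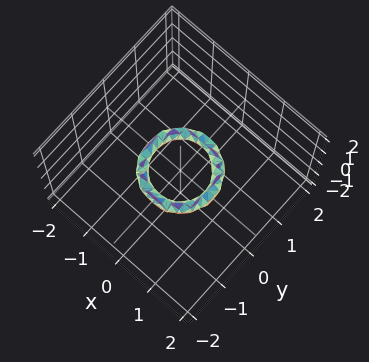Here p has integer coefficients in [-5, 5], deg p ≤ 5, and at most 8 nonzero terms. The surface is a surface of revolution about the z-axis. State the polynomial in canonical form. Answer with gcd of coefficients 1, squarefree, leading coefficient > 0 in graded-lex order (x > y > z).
(a) deg p = 4. No degree-3 surface has this shape.
(b) Symmetry: every cross-section ⟂ z is a circle, so x, y appear only via x² + y².
(c) From the axis intercepts and sections: among the integer gridlines, it crosses the x-axis at x ∈ {-1, 1}; a circular section at z = 0 has radius between 0 and 1; the surface avoids every integer z-axis point in the box; the y-axis gridline crossings are at y ∈ {-1, 1}.
(d) Assembling these constraints gives the stated polynomial.

2*x^4 + 4*x^2*y^2 + 2*y^4 - 3*x^2 - 3*y^2 + 2*z^2 + 1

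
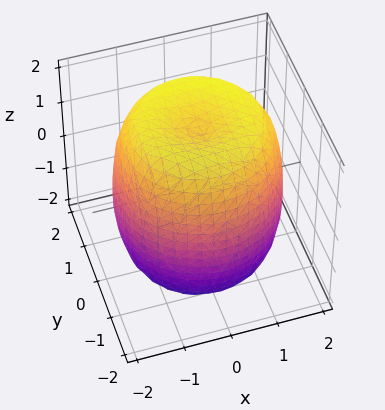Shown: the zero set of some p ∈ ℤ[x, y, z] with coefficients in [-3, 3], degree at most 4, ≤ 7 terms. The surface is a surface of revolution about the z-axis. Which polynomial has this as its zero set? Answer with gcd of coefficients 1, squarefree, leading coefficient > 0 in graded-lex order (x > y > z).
x^4 + 2*x^2*y^2 + y^4 - 2*x^2 - 2*y^2 + z^2 - 3

First, degree: a generic line meets the surface in up to 4 points, so deg p = 4.
Next, by symmetry, every cross-section ⟂ z is a circle, so x, y appear only via x² + y².
Next, from the visible intercepts: a circular section at z = -1 has radius between 1 and 2.
Finally, together with the visible shape, these determine p as stated.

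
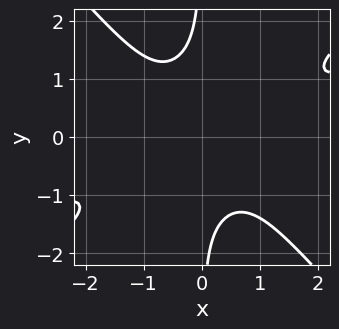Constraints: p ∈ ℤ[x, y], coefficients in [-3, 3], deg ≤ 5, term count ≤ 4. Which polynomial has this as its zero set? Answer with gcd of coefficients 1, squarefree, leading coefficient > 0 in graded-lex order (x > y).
x^4 - 3*x^3*y + 3*x*y^3 + 3

Degree: a generic line meets the curve in up to 4 points, so deg p = 4.
Against the integer gridlines: the curve avoids every integer y-axis point in the box; it misses every integer gridline on the x-axis.
The integer polynomial consistent with all of this is the stated p.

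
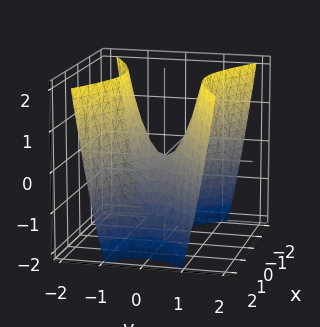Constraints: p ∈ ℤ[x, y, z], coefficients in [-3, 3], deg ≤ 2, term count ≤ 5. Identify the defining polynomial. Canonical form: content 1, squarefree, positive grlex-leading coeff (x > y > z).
x^2 - 2*y^2 + z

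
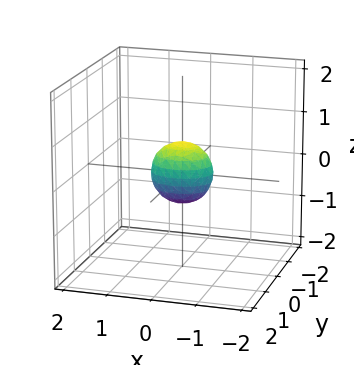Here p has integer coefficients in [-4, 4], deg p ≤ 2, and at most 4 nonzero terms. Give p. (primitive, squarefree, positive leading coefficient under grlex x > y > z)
First, degree: a closed, bounded, convex surface; a quadric, so deg p = 2.
Next, symmetries: the y ↦ −y reflection is a symmetry, so y appears only in even powers; it's symmetric under z → −z, forcing even powers of z; it's symmetric under x → −x, forcing even powers of x.
Finally, matching integer coefficients to the picture gives p.

2*x^2 + 3*y^2 + 2*z^2 - 1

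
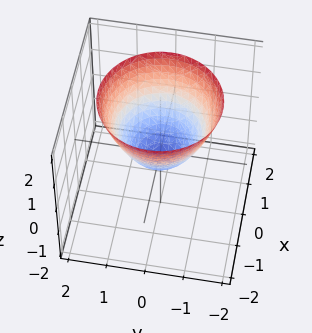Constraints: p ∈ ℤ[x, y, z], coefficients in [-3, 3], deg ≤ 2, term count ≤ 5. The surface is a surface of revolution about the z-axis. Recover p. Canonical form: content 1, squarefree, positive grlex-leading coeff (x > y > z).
3*x^2 + 3*y^2 - 3*z - 1

(a) Degree: the shape is more complex than any degree-1 surface, so deg p = 2.
(b) By symmetry, the z-axis is an axis of rotation, so x and y enter only as x² + y².
(c) From the axis intercepts and sections: a circular section at z = 1 has radius between 1 and 2.
(d) Together with the visible shape, these determine p as stated.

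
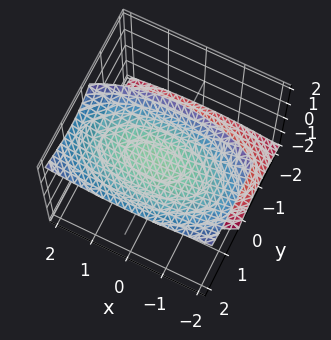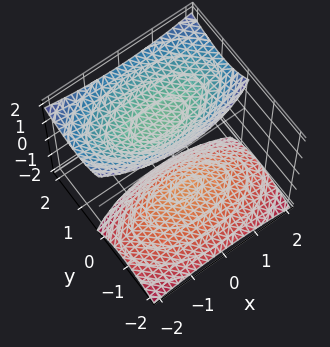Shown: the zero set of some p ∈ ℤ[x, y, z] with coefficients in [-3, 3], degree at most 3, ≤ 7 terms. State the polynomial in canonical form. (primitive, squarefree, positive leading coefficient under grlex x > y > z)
The picture has 2 separate pieces.
deg p = 2.
Observable constraints: it misses every integer gridline on the x-axis; the surface avoids every integer y-axis point in the box.
These observations pin down the coefficients.

x^2 + 3*y^2 - 3*y*z - 2*z^2 + 3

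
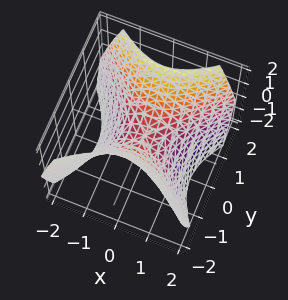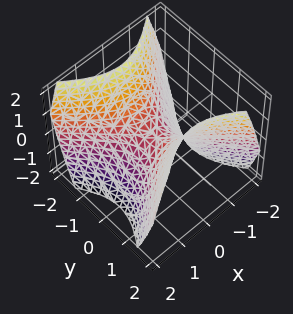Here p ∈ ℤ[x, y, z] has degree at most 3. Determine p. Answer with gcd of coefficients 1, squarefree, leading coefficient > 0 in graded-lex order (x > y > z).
1. Degree: a hyperbolic paraboloid; a quadric, so deg p = 2.
2. Symmetries: mirror symmetry x ↦ −x ⇒ only even powers of x; mirror symmetry y ↦ −y ⇒ only even powers of y.
3. Reading off the gridlines: it meets the z-axis at z = 0 (among the integer gridlines); one y-axis crossing is at y = 0.
4. Solving for integer coefficients yields p as stated.

x^2 - y^2 + z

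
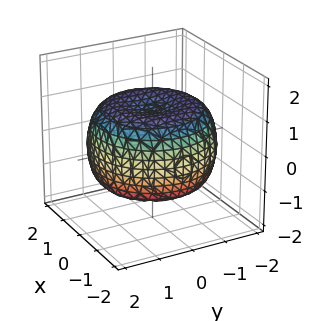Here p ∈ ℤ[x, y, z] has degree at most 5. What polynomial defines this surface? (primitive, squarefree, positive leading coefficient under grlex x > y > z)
First, deg p = 4. The shape is more complex than any degree-3 surface.
Next, by symmetry, the surface is invariant under rotation about z: p = q(x² + y², z).
Then, reading off the gridlines: among the integer gridlines, it crosses the z-axis at z ∈ {-1, 1}; a circular section at z = 0 has radius between 1 and 2.
Finally, these observations pin down the coefficients.

x^4 + 2*x^2*y^2 + y^4 - 2*x^2 - 2*y^2 + 3*z^2 - 3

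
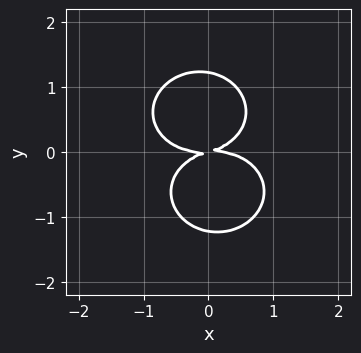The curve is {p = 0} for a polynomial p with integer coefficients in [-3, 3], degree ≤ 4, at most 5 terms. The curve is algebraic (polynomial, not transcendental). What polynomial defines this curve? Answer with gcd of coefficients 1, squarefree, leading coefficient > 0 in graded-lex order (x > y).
x^4 + 3*x^2*y^2 + 2*y^4 + x*y - 3*y^2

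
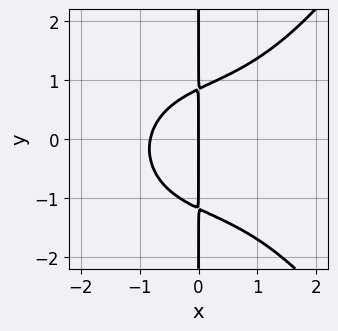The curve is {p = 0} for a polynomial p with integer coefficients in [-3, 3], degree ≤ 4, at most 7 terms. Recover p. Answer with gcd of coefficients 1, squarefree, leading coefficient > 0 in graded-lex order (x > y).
(a) Degree: the shape is more complex than any degree-3 curve, so deg p = 4.
(b) Checking where it meets the axes: the visible y-axis segment lies entirely on the curve; it meets the x-axis at x = 0 (among the integer gridlines).
(c) Matching integer coefficients to the picture gives p.

x^4 - 3*x*y^2 + 3*x^2 - x*y + 3*x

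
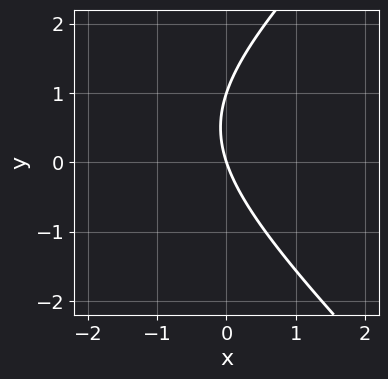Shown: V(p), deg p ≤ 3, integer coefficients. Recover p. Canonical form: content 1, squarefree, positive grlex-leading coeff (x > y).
First, the degree is 2 — the shape is more complex than any degree-1 curve.
Next, from the visible intercepts: it crosses the x-axis at the gridline x = 0; the y-axis gridline crossings are at y ∈ {0, 1}.
Finally, matching integer coefficients to the picture gives p.

x^2 - y^2 + 3*x + y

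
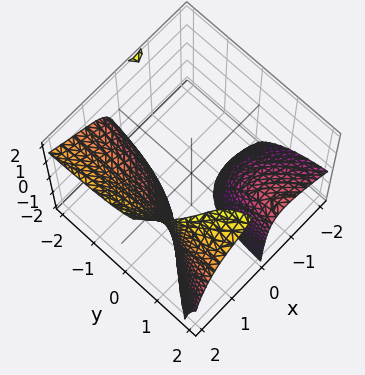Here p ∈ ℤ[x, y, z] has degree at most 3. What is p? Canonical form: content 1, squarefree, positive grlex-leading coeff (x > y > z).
I count 2 distinct pieces. They look like related sheets of one shape, so recover p as a whole.
The degree is 3 — no degree-2 surface has this shape.
Against the integer gridlines: the surface avoids every integer z-axis point in the box; it meets the x-axis at x = 1 (among the integer gridlines).
Putting this together gives p.

2*x^3 - 2*x^2*z + 3*x*y*z - 3*x*y - 2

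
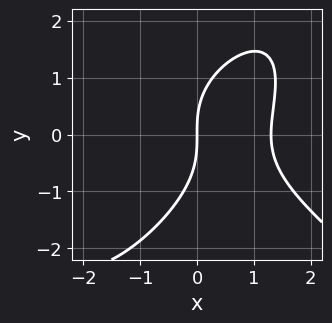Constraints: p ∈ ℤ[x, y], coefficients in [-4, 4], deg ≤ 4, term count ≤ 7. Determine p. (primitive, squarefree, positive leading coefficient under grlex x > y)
The degree is 3 — a generic line meets the curve in up to 3 points.
Against the integer gridlines: it crosses the x-axis at the gridline x = 0; it crosses the y-axis at the gridline y = 0.
These observations pin down the coefficients.

x^3 - x*y^2 + y^3 + x^2 - 3*x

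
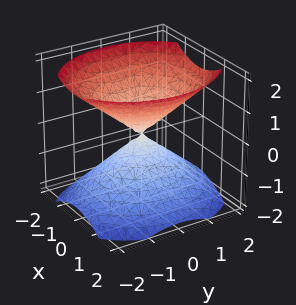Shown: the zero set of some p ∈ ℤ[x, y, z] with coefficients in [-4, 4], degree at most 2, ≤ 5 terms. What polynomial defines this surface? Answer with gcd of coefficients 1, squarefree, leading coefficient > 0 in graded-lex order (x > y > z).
1. There are 2 components. Treating them together as one polynomial.
2. Degree: a double cone through the origin; a quadric, so deg p = 2.
3. Symmetries: mirror symmetry y ↦ −y ⇒ only even powers of y; it's symmetric under z → −z, forcing even powers of z; it's symmetric under x → −x, forcing even powers of x.
4. Reading off the gridlines: one z-axis crossing is at z = 0; it meets the x-axis at x = 0 (among the integer gridlines); one y-axis crossing is at y = 0.
5. Solving for integer coefficients yields p as stated.

3*x^2 + 2*y^2 - 3*z^2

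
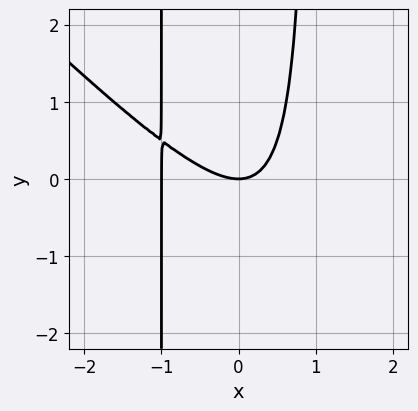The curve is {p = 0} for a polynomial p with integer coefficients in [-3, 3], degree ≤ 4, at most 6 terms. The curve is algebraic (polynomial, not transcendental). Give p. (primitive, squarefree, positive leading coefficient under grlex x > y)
x^3 + x^2*y + x^2 - y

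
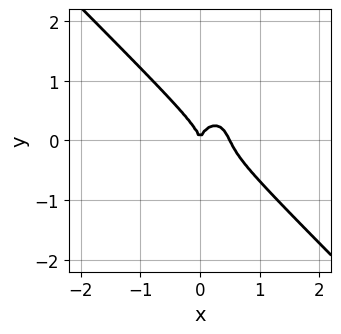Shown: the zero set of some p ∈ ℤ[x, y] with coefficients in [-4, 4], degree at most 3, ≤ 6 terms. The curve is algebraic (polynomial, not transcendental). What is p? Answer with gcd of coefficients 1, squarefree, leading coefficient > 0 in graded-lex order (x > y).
2*x^3 + x^2*y + y^3 - x^2

deg p = 3. No degree-2 curve has this shape.
Checking where it meets the axes: it meets the y-axis at y = 0 (among the integer gridlines); it meets the x-axis at x = 0 (among the integer gridlines).
Putting this together gives p.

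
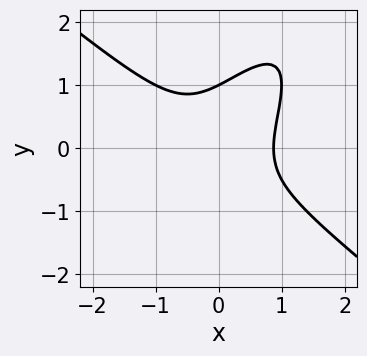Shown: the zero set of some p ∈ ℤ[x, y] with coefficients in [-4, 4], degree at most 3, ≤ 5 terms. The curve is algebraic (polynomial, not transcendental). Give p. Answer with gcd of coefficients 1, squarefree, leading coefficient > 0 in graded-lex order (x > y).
(a) Degree: no degree-2 curve has this shape, so deg p = 3.
(b) Checking where it meets the axes: it meets the y-axis at y = 1 (among the integer gridlines).
(c) Fitting integer coefficients to these (and the overall shape) gives p.

3*x^3 - 3*x*y^2 + 2*y^3 - 2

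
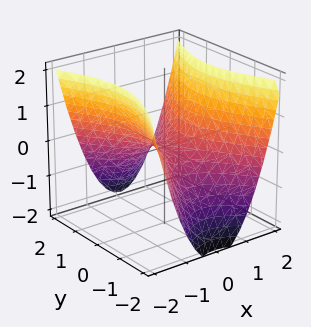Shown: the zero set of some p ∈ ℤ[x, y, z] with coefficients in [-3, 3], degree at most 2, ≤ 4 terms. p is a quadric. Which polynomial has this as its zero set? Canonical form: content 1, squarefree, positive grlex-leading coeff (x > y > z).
2*x^2 - y^2 - 2*z

The degree is 2 — a hyperbolic paraboloid; a quadric.
Symmetries: it's symmetric under y → −y, forcing even powers of y; it's symmetric under x → −x, forcing even powers of x.
Checking where it meets the axes: it meets the y-axis at y = 0 (among the integer gridlines); it crosses the x-axis at the gridline x = 0; it meets the z-axis at z = 0 (among the integer gridlines).
These observations pin down the coefficients.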